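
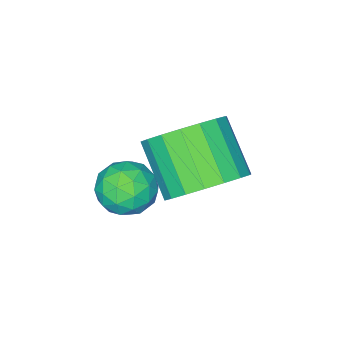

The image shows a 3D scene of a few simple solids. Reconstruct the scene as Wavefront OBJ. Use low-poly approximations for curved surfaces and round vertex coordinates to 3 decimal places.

v 2.831 1.037 1.973
v 3.435 1.528 2.736
v 3.033 0.294 3.849
v 2.429 -0.197 3.087
v 2.998 1.728 2.799
v 2.596 0.494 3.913
v 2.527 1.791 2.699
v 2.125 0.557 3.813
v 2.117 1.705 2.455
v 1.715 0.471 3.569
v 1.848 1.486 2.116
v 1.446 0.252 3.229
v 1.774 1.178 1.748
v 1.372 -0.056 2.862
v 1.909 0.843 1.425
v 1.507 -0.391 2.539
v 2.227 0.546 1.211
v 1.825 -0.688 2.324
v 2.664 0.346 1.147
v 2.262 -0.888 2.261
v 3.135 0.283 1.247
v 2.733 -0.951 2.361
v 3.545 0.369 1.491
v 3.143 -0.865 2.605
v 3.814 0.588 1.831
v 3.412 -0.646 2.944
v 3.888 0.896 2.198
v 3.486 -0.338 3.312
v 3.753 1.231 2.521
v 3.351 -0.003 3.635
v 3.308 -0.715 0.047
v 3.846 -0.479 0.648
v 3.014 -1.841 0.752
v 3.552 -1.605 1.353
v 2.837 -1.177 1.237
v 3.019 -0.481 0.801
v 3.841 -1.839 0.599
v 4.023 -1.143 0.163
v 4.176 -1.174 0.989
v 3.556 -0.765 1.384
v 3.304 -1.555 0.016
v 2.684 -1.146 0.411
v 3.603 -0.498 0.286
v 3.257 -1.822 1.114
v 2.837 -1.57 1.046
v 3.153 -1.432 1.4
v 3.117 -0.499 0.376
v 3.433 -0.361 0.729
v 2.84 -0.771 1.075
v 3.427 -1.959 0.671
v 3.743 -1.821 1.024
v 3.707 -0.888 0
v 4.023 -0.75 0.354
v 4.02 -1.549 0.325
v 4.113 -0.768 0.84
v 3.94 -1.43 1.254
v 4.11 -1.567 0.811
v 4.217 -1.158 0.554
v 3.749 -0.527 1.072
v 3.576 -1.189 1.486
v 3.155 -0.938 1.418
v 3.262 -0.528 1.162
v 3.942 -0.936 1.272
v 3.284 -1.131 -0.086
v 3.111 -1.793 0.328
v 3.598 -1.792 0.238
v 3.705 -1.382 -0.018
v 2.92 -0.89 0.146
v 2.747 -1.552 0.56
v 2.643 -1.162 0.846
v 2.75 -0.753 0.589
v 2.918 -1.384 0.128
f 2 1 5
f 2 5 3
f 3 5 6
f 3 6 4
f 5 1 7
f 5 7 6
f 6 7 8
f 6 8 4
f 7 1 9
f 7 9 8
f 8 9 10
f 8 10 4
f 9 1 11
f 9 11 10
f 10 11 12
f 10 12 4
f 11 1 13
f 11 13 12
f 12 13 14
f 12 14 4
f 13 1 15
f 13 15 14
f 14 15 16
f 14 16 4
f 15 1 17
f 15 17 16
f 16 17 18
f 16 18 4
f 17 1 19
f 17 19 18
f 18 19 20
f 18 20 4
f 19 1 21
f 19 21 20
f 20 21 22
f 20 22 4
f 21 1 23
f 21 23 22
f 22 23 24
f 22 24 4
f 23 1 25
f 23 25 24
f 24 25 26
f 24 26 4
f 25 1 27
f 25 27 26
f 26 27 28
f 26 28 4
f 27 1 29
f 27 29 28
f 28 29 30
f 28 30 4
f 29 1 2
f 29 2 30
f 30 2 3
f 30 3 4
f 31 68 47
f 68 42 71
f 47 71 36
f 68 71 47
f 31 47 43
f 47 36 48
f 43 48 32
f 47 48 43
f 31 43 52
f 43 32 53
f 52 53 38
f 43 53 52
f 31 52 64
f 52 38 67
f 64 67 41
f 52 67 64
f 31 64 68
f 64 41 72
f 68 72 42
f 64 72 68
f 32 48 59
f 48 36 62
f 59 62 40
f 48 62 59
f 36 71 49
f 71 42 70
f 49 70 35
f 71 70 49
f 42 72 69
f 72 41 65
f 69 65 33
f 72 65 69
f 41 67 66
f 67 38 54
f 66 54 37
f 67 54 66
f 38 53 58
f 53 32 55
f 58 55 39
f 53 55 58
f 34 60 46
f 60 40 61
f 46 61 35
f 60 61 46
f 34 46 44
f 46 35 45
f 44 45 33
f 46 45 44
f 34 44 51
f 44 33 50
f 51 50 37
f 44 50 51
f 34 51 56
f 51 37 57
f 56 57 39
f 51 57 56
f 34 56 60
f 56 39 63
f 60 63 40
f 56 63 60
f 35 61 49
f 61 40 62
f 49 62 36
f 61 62 49
f 33 45 69
f 45 35 70
f 69 70 42
f 45 70 69
f 37 50 66
f 50 33 65
f 66 65 41
f 50 65 66
f 39 57 58
f 57 37 54
f 58 54 38
f 57 54 58
f 40 63 59
f 63 39 55
f 59 55 32
f 63 55 59



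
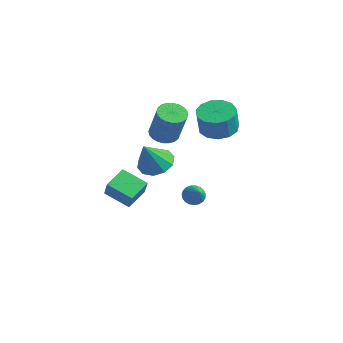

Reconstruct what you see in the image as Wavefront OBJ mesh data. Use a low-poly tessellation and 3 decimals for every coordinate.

v 1.664 -2.656 2.381
v 2.595 -2.885 2.18
v 1.776 -3.544 3.919
v 2.593 -2.361 2.484
v 2.236 -1.949 2.748
v 1.66 -1.807 2.871
v 1.086 -1.989 2.808
v 0.733 -2.426 2.581
v 0.735 -2.95 2.278
v 1.092 -3.362 2.014
v 1.668 -3.504 1.89
v 2.242 -3.322 1.954
v -0.823 3.927 1.205
v -0.082 3.195 0.918
v 0.103 2.821 2.348
v -0.637 3.553 2.635
v 0.219 3.714 1.014
v 0.404 3.341 2.445
v 0.19 4.301 1.172
v 0.375 3.928 2.602
v -0.161 4.77 1.339
v 0.024 4.396 2.77
v -0.722 4.97 1.464
v -0.536 4.597 2.895
v -1.314 4.84 1.507
v -1.129 4.466 2.937
v -1.751 4.419 1.454
v -1.566 4.046 2.884
v -1.893 3.842 1.321
v -1.708 3.469 2.752
v -1.695 3.292 1.152
v -1.51 2.919 2.582
v -1.22 2.944 0.999
v -1.035 2.57 2.43
v -0.619 2.907 0.912
v -0.434 2.534 2.343
v -3.012 2.038 0.543
v -2.241 2.103 0.215
v -1.378 1.927 2.209
v -2.148 1.862 2.537
v -2.312 2.417 0.274
v -1.449 2.241 2.268
v -2.49 2.674 0.373
v -1.627 2.498 2.367
v -2.747 2.834 0.499
v -1.884 2.658 2.493
v -3.044 2.873 0.631
v -2.181 2.697 2.625
v -3.337 2.784 0.75
v -2.474 2.608 2.744
v -3.58 2.582 0.837
v -2.717 2.406 2.831
v -3.736 2.298 0.88
v -2.873 2.121 2.874
v -3.782 1.973 0.871
v -2.919 1.797 2.865
v -3.711 1.659 0.812
v -2.848 1.483 2.806
v -3.533 1.402 0.713
v -2.67 1.226 2.707
v -3.276 1.242 0.587
v -2.413 1.066 2.581
v -2.979 1.203 0.455
v -2.116 1.027 2.449
v -2.686 1.292 0.336
v -1.823 1.116 2.33
v -2.443 1.494 0.249
v -1.58 1.318 2.243
v -2.287 1.779 0.206
v -1.424 1.602 2.2
v -1.417 -1.8 -2.778
v -2.786 -2.3 -2.168
v -1.673 -0.519 -2.303
v -3.043 -1.019 -1.693
v -0.837 -2.081 -1.707
v -2.207 -2.581 -1.097
v -1.094 -0.8 -1.232
v -2.463 -1.3 -0.622
v -1.867 3.134 -4.225
v -1.444 3.588 -4.45
v -0.893 2.666 -3.335
v -1.568 3.721 -4.244
v -1.743 3.753 -4.036
v -1.94 3.678 -3.86
v -2.124 3.509 -3.747
v -2.264 3.275 -3.717
v -2.335 3.016 -3.775
v -2.325 2.778 -3.911
v -2.236 2.601 -4.101
v -2.083 2.516 -4.312
v -1.893 2.538 -4.509
v -1.698 2.663 -4.656
v -1.533 2.87 -4.729
v -1.425 3.121 -4.715
v -1.394 3.376 -4.616
f 2 1 4
f 2 4 3
f 4 1 5
f 4 5 3
f 5 1 6
f 5 6 3
f 6 1 7
f 6 7 3
f 7 1 8
f 7 8 3
f 8 1 9
f 8 9 3
f 9 1 10
f 9 10 3
f 10 1 11
f 10 11 3
f 11 1 12
f 11 12 3
f 12 1 2
f 12 2 3
f 14 13 17
f 14 17 15
f 15 17 18
f 15 18 16
f 17 13 19
f 17 19 18
f 18 19 20
f 18 20 16
f 19 13 21
f 19 21 20
f 20 21 22
f 20 22 16
f 21 13 23
f 21 23 22
f 22 23 24
f 22 24 16
f 23 13 25
f 23 25 24
f 24 25 26
f 24 26 16
f 25 13 27
f 25 27 26
f 26 27 28
f 26 28 16
f 27 13 29
f 27 29 28
f 28 29 30
f 28 30 16
f 29 13 31
f 29 31 30
f 30 31 32
f 30 32 16
f 31 13 33
f 31 33 32
f 32 33 34
f 32 34 16
f 33 13 35
f 33 35 34
f 34 35 36
f 34 36 16
f 35 13 14
f 35 14 36
f 36 14 15
f 36 15 16
f 38 37 41
f 38 41 39
f 39 41 42
f 39 42 40
f 41 37 43
f 41 43 42
f 42 43 44
f 42 44 40
f 43 37 45
f 43 45 44
f 44 45 46
f 44 46 40
f 45 37 47
f 45 47 46
f 46 47 48
f 46 48 40
f 47 37 49
f 47 49 48
f 48 49 50
f 48 50 40
f 49 37 51
f 49 51 50
f 50 51 52
f 50 52 40
f 51 37 53
f 51 53 52
f 52 53 54
f 52 54 40
f 53 37 55
f 53 55 54
f 54 55 56
f 54 56 40
f 55 37 57
f 55 57 56
f 56 57 58
f 56 58 40
f 57 37 59
f 57 59 58
f 58 59 60
f 58 60 40
f 59 37 61
f 59 61 60
f 60 61 62
f 60 62 40
f 61 37 63
f 61 63 62
f 62 63 64
f 62 64 40
f 63 37 65
f 63 65 64
f 64 65 66
f 64 66 40
f 65 37 67
f 65 67 66
f 66 67 68
f 66 68 40
f 67 37 69
f 67 69 68
f 68 69 70
f 68 70 40
f 69 37 38
f 69 38 70
f 70 38 39
f 70 39 40
f 72 74 71
f 75 72 71
f 71 74 73
f 73 75 71
f 72 78 74
f 76 72 75
f 76 78 72
f 74 78 73
f 77 75 73
f 73 78 77
f 77 76 75
f 78 76 77
f 80 79 82
f 80 82 81
f 82 79 83
f 82 83 81
f 83 79 84
f 83 84 81
f 84 79 85
f 84 85 81
f 85 79 86
f 85 86 81
f 86 79 87
f 86 87 81
f 87 79 88
f 87 88 81
f 88 79 89
f 88 89 81
f 89 79 90
f 89 90 81
f 90 79 91
f 90 91 81
f 91 79 92
f 91 92 81
f 92 79 93
f 92 93 81
f 93 79 94
f 93 94 81
f 94 79 95
f 94 95 81
f 95 79 80
f 95 80 81



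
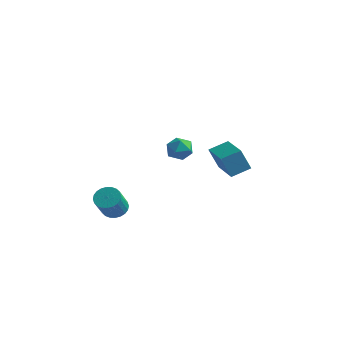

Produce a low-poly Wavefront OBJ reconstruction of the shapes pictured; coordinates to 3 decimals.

v 3.888 1.427 -0.851
v 3.462 1.124 0.394
v 2.404 2.593 -1.074
v 1.978 2.29 0.17
v 4.502 2.29 -0.43
v 4.076 1.987 0.814
v 3.018 3.456 -0.654
v 2.592 3.153 0.591
v 3.288 -1.274 2.568
v 3.65 -1.874 2.31
v 2.27 -1.666 2.05
v 2.632 -2.266 1.792
v 2.505 -2.193 2.524
v 3.134 -1.951 2.844
v 2.786 -1.589 1.516
v 3.415 -1.347 1.836
v 3.34 -2.068 1.66
v 3.167 -2.442 2.283
v 2.753 -1.098 2.077
v 2.58 -1.472 2.7
v 0.176 -3.265 -2.031
v 0.523 -3.709 -2.446
v 0.751 -4.638 -1.265
v 0.404 -4.195 -0.849
v 0.726 -3.548 -2.359
v 0.953 -4.478 -1.178
v 0.845 -3.344 -2.221
v 1.072 -4.274 -1.04
v 0.862 -3.129 -2.055
v 1.09 -4.058 -0.874
v 0.775 -2.934 -1.885
v 1.002 -3.863 -0.704
v 0.597 -2.789 -1.737
v 0.824 -3.718 -0.556
v 0.355 -2.717 -1.633
v 0.582 -3.647 -0.452
v 0.085 -2.729 -1.591
v 0.312 -3.658 -0.41
v -0.171 -2.822 -1.615
v 0.057 -3.751 -0.434
v -0.373 -2.982 -1.702
v -0.146 -3.912 -0.521
v -0.492 -3.186 -1.84
v -0.265 -4.116 -0.659
v -0.51 -3.402 -2.006
v -0.282 -4.331 -0.825
v -0.422 -3.597 -2.176
v -0.195 -4.526 -0.995
v -0.244 -3.742 -2.324
v -0.017 -4.671 -1.143
v -0.002 -3.813 -2.428
v 0.225 -4.743 -1.247
v 0.268 -3.802 -2.47
v 0.495 -4.731 -1.289
f 2 4 1
f 5 2 1
f 1 4 3
f 3 5 1
f 2 8 4
f 6 2 5
f 6 8 2
f 4 8 3
f 7 5 3
f 3 8 7
f 7 6 5
f 8 6 7
f 9 20 14
f 9 14 10
f 9 10 16
f 9 16 19
f 9 19 20
f 10 14 18
f 14 20 13
f 20 19 11
f 19 16 15
f 16 10 17
f 12 18 13
f 12 13 11
f 12 11 15
f 12 15 17
f 12 17 18
f 13 18 14
f 11 13 20
f 15 11 19
f 17 15 16
f 18 17 10
f 22 21 25
f 22 25 23
f 23 25 26
f 23 26 24
f 25 21 27
f 25 27 26
f 26 27 28
f 26 28 24
f 27 21 29
f 27 29 28
f 28 29 30
f 28 30 24
f 29 21 31
f 29 31 30
f 30 31 32
f 30 32 24
f 31 21 33
f 31 33 32
f 32 33 34
f 32 34 24
f 33 21 35
f 33 35 34
f 34 35 36
f 34 36 24
f 35 21 37
f 35 37 36
f 36 37 38
f 36 38 24
f 37 21 39
f 37 39 38
f 38 39 40
f 38 40 24
f 39 21 41
f 39 41 40
f 40 41 42
f 40 42 24
f 41 21 43
f 41 43 42
f 42 43 44
f 42 44 24
f 43 21 45
f 43 45 44
f 44 45 46
f 44 46 24
f 45 21 47
f 45 47 46
f 46 47 48
f 46 48 24
f 47 21 49
f 47 49 48
f 48 49 50
f 48 50 24
f 49 21 51
f 49 51 50
f 50 51 52
f 50 52 24
f 51 21 53
f 51 53 52
f 52 53 54
f 52 54 24
f 53 21 22
f 53 22 54
f 54 22 23
f 54 23 24



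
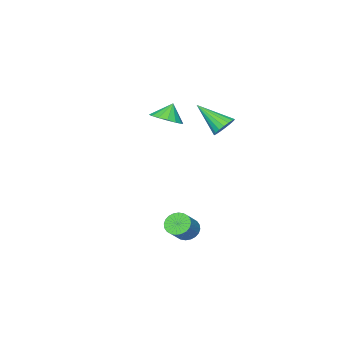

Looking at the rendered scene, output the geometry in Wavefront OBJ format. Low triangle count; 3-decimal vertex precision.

v 1.212 2.695 -4.268
v 1.696 2.742 -4.799
v 2.632 3.012 -3.923
v 2.148 2.965 -3.392
v 1.605 3.008 -4.784
v 2.541 3.277 -3.908
v 1.454 3.226 -4.69
v 2.39 3.495 -3.814
v 1.267 3.363 -4.532
v 2.203 3.632 -3.656
v 1.071 3.398 -4.334
v 2.007 3.668 -3.458
v 0.897 3.327 -4.126
v 1.833 3.596 -3.25
v 0.77 3.159 -3.939
v 1.707 3.429 -3.063
v 0.711 2.921 -3.802
v 1.647 3.19 -2.926
v 0.728 2.648 -3.737
v 1.664 2.918 -2.861
v 0.819 2.383 -3.752
v 1.755 2.652 -2.876
v 0.97 2.165 -3.846
v 1.906 2.434 -2.97
v 1.157 2.028 -4.004
v 2.093 2.297 -3.128
v 1.353 1.992 -4.202
v 2.289 2.262 -3.326
v 1.527 2.064 -4.41
v 2.463 2.333 -3.534
v 1.653 2.231 -4.597
v 2.59 2.501 -3.721
v 1.713 2.47 -4.734
v 2.649 2.739 -3.858
v -0.31 -0.303 2.011
v 0.474 -0.535 2.434
v -0.83 -0.317 2.969
v 0.468 -0.059 2.438
v 0.254 0.352 2.327
v -0.111 0.587 2.133
v -0.53 0.584 1.905
v -0.889 0.343 1.706
v -1.093 -0.071 1.589
v -1.088 -0.547 1.585
v -0.873 -0.958 1.695
v -0.508 -1.193 1.89
v -0.09 -1.19 2.117
v 0.27 -0.949 2.316
v -0.855 3.258 2.455
v -0.142 3.358 2.336
v -0.445 1.742 3.645
v -0.199 3.545 2.595
v -0.386 3.676 2.826
v -0.666 3.724 2.984
v -0.983 3.68 3.037
v -1.276 3.552 2.975
v -1.484 3.366 2.81
v -1.569 3.158 2.574
v -1.512 2.97 2.315
v -1.325 2.839 2.084
v -1.045 2.791 1.926
v -0.727 2.836 1.873
v -0.435 2.964 1.936
v -0.226 3.15 2.101
f 2 1 5
f 2 5 3
f 3 5 6
f 3 6 4
f 5 1 7
f 5 7 6
f 6 7 8
f 6 8 4
f 7 1 9
f 7 9 8
f 8 9 10
f 8 10 4
f 9 1 11
f 9 11 10
f 10 11 12
f 10 12 4
f 11 1 13
f 11 13 12
f 12 13 14
f 12 14 4
f 13 1 15
f 13 15 14
f 14 15 16
f 14 16 4
f 15 1 17
f 15 17 16
f 16 17 18
f 16 18 4
f 17 1 19
f 17 19 18
f 18 19 20
f 18 20 4
f 19 1 21
f 19 21 20
f 20 21 22
f 20 22 4
f 21 1 23
f 21 23 22
f 22 23 24
f 22 24 4
f 23 1 25
f 23 25 24
f 24 25 26
f 24 26 4
f 25 1 27
f 25 27 26
f 26 27 28
f 26 28 4
f 27 1 29
f 27 29 28
f 28 29 30
f 28 30 4
f 29 1 31
f 29 31 30
f 30 31 32
f 30 32 4
f 31 1 33
f 31 33 32
f 32 33 34
f 32 34 4
f 33 1 2
f 33 2 34
f 34 2 3
f 34 3 4
f 36 35 38
f 36 38 37
f 38 35 39
f 38 39 37
f 39 35 40
f 39 40 37
f 40 35 41
f 40 41 37
f 41 35 42
f 41 42 37
f 42 35 43
f 42 43 37
f 43 35 44
f 43 44 37
f 44 35 45
f 44 45 37
f 45 35 46
f 45 46 37
f 46 35 47
f 46 47 37
f 47 35 48
f 47 48 37
f 48 35 36
f 48 36 37
f 50 49 52
f 50 52 51
f 52 49 53
f 52 53 51
f 53 49 54
f 53 54 51
f 54 49 55
f 54 55 51
f 55 49 56
f 55 56 51
f 56 49 57
f 56 57 51
f 57 49 58
f 57 58 51
f 58 49 59
f 58 59 51
f 59 49 60
f 59 60 51
f 60 49 61
f 60 61 51
f 61 49 62
f 61 62 51
f 62 49 63
f 62 63 51
f 63 49 64
f 63 64 51
f 64 49 50
f 64 50 51



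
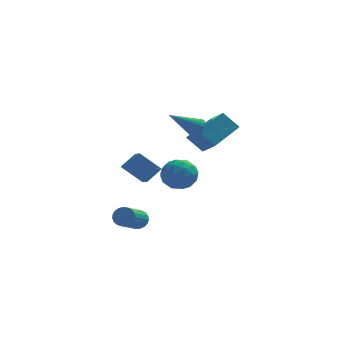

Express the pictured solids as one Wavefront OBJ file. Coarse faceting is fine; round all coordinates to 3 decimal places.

v -1.063 1.966 -4.487
v -0.593 2.048 -3.988
v -1.367 0.456 -2.995
v -1.837 0.374 -3.493
v -0.809 2.212 -3.894
v -1.583 0.62 -2.901
v -1.068 2.333 -3.902
v -1.843 0.741 -2.909
v -1.327 2.391 -4.012
v -2.102 0.799 -3.019
v -1.54 2.375 -4.203
v -2.315 0.783 -3.21
v -1.671 2.289 -4.444
v -2.446 0.697 -3.45
v -1.696 2.146 -4.691
v -2.471 0.555 -3.698
v -1.612 1.973 -4.904
v -2.387 0.381 -3.911
v -1.433 1.798 -5.044
v -2.208 0.206 -4.051
v -1.19 1.653 -5.088
v -1.964 0.061 -4.095
v -0.924 1.561 -5.028
v -1.699 -0.031 -4.035
v -0.683 1.54 -4.874
v -1.458 -0.052 -3.881
v -0.508 1.592 -4.653
v -1.282 -0 -3.66
v -0.428 1.709 -4.404
v -1.202 0.117 -3.411
v -0.458 1.87 -4.169
v -1.233 0.278 -3.175
v 2.268 1.14 3.095
v 2.692 0.68 3.335
v 0.692 0.36 4.385
v 2.731 0.877 3.502
v 2.699 1.115 3.607
v 2.602 1.356 3.635
v 2.454 1.564 3.58
v 2.277 1.708 3.451
v 2.099 1.765 3.268
v 1.947 1.727 3.059
v 1.844 1.6 2.856
v 1.805 1.403 2.689
v 1.836 1.166 2.584
v 1.933 0.924 2.556
v 2.081 0.716 2.611
v 2.258 0.572 2.74
v 2.436 0.515 2.923
v 2.588 0.553 3.132
v -0.508 -0.564 -0.347
v -1.729 -0.268 0.738
v -0.757 0.917 -1.031
v -1.978 1.213 0.054
v 0.298 -0.073 0.426
v -0.923 0.223 1.511
v 0.049 1.408 -0.258
v -1.172 1.704 0.827
v 0.264 3.623 -1.784
v 0.748 3.998 -0.778
v 1.932 2.862 -2.302
v 2.416 3.237 -1.296
v 1.613 2.376 -1.278
v 0.582 2.846 -0.958
v 2.098 4.014 -2.122
v 1.067 4.484 -1.802
v 1.882 4.239 -0.987
v 1.582 3.227 -0.465
v 1.098 3.633 -2.615
v 0.798 2.621 -2.093
v 0.36 3.878 -1.235
v 2.32 2.982 -1.845
v 1.848 2.476 -1.834
v 2.133 2.697 -1.243
v 0.262 3.201 -1.341
v 0.547 3.421 -0.75
v 1.055 2.467 -1.044
v 2.133 3.439 -2.33
v 2.418 3.659 -1.739
v 0.547 4.163 -1.837
v 0.832 4.384 -1.246
v 1.625 4.393 -2.036
v 1.311 4.24 -0.767
v 2.291 3.792 -1.072
v 2.104 4.249 -1.557
v 1.498 4.525 -1.369
v 1.134 3.645 -0.46
v 2.114 3.197 -0.765
v 1.642 2.691 -0.754
v 1.036 2.968 -0.566
v 1.8 3.787 -0.583
v 0.566 3.663 -2.315
v 1.546 3.215 -2.62
v 1.644 3.892 -2.514
v 1.038 4.169 -2.326
v 0.389 3.068 -2.008
v 1.369 2.62 -2.313
v 1.182 2.335 -1.711
v 0.576 2.611 -1.523
v 0.88 3.073 -2.497
v 1.732 3.413 1.408
v 2.375 1.884 2.49
v 3.155 4.682 2.357
v 3.798 3.153 3.438
v 2.662 3.107 0.422
v 3.305 1.578 1.503
v 4.085 4.376 1.37
v 4.728 2.847 2.452
f 2 1 5
f 2 5 3
f 3 5 6
f 3 6 4
f 5 1 7
f 5 7 6
f 6 7 8
f 6 8 4
f 7 1 9
f 7 9 8
f 8 9 10
f 8 10 4
f 9 1 11
f 9 11 10
f 10 11 12
f 10 12 4
f 11 1 13
f 11 13 12
f 12 13 14
f 12 14 4
f 13 1 15
f 13 15 14
f 14 15 16
f 14 16 4
f 15 1 17
f 15 17 16
f 16 17 18
f 16 18 4
f 17 1 19
f 17 19 18
f 18 19 20
f 18 20 4
f 19 1 21
f 19 21 20
f 20 21 22
f 20 22 4
f 21 1 23
f 21 23 22
f 22 23 24
f 22 24 4
f 23 1 25
f 23 25 24
f 24 25 26
f 24 26 4
f 25 1 27
f 25 27 26
f 26 27 28
f 26 28 4
f 27 1 29
f 27 29 28
f 28 29 30
f 28 30 4
f 29 1 31
f 29 31 30
f 30 31 32
f 30 32 4
f 31 1 2
f 31 2 32
f 32 2 3
f 32 3 4
f 34 33 36
f 34 36 35
f 36 33 37
f 36 37 35
f 37 33 38
f 37 38 35
f 38 33 39
f 38 39 35
f 39 33 40
f 39 40 35
f 40 33 41
f 40 41 35
f 41 33 42
f 41 42 35
f 42 33 43
f 42 43 35
f 43 33 44
f 43 44 35
f 44 33 45
f 44 45 35
f 45 33 46
f 45 46 35
f 46 33 47
f 46 47 35
f 47 33 48
f 47 48 35
f 48 33 49
f 48 49 35
f 49 33 50
f 49 50 35
f 50 33 34
f 50 34 35
f 52 54 51
f 55 52 51
f 51 54 53
f 53 55 51
f 52 58 54
f 56 52 55
f 56 58 52
f 54 58 53
f 57 55 53
f 53 58 57
f 57 56 55
f 58 56 57
f 59 96 75
f 96 70 99
f 75 99 64
f 96 99 75
f 59 75 71
f 75 64 76
f 71 76 60
f 75 76 71
f 59 71 80
f 71 60 81
f 80 81 66
f 71 81 80
f 59 80 92
f 80 66 95
f 92 95 69
f 80 95 92
f 59 92 96
f 92 69 100
f 96 100 70
f 92 100 96
f 60 76 87
f 76 64 90
f 87 90 68
f 76 90 87
f 64 99 77
f 99 70 98
f 77 98 63
f 99 98 77
f 70 100 97
f 100 69 93
f 97 93 61
f 100 93 97
f 69 95 94
f 95 66 82
f 94 82 65
f 95 82 94
f 66 81 86
f 81 60 83
f 86 83 67
f 81 83 86
f 62 88 74
f 88 68 89
f 74 89 63
f 88 89 74
f 62 74 72
f 74 63 73
f 72 73 61
f 74 73 72
f 62 72 79
f 72 61 78
f 79 78 65
f 72 78 79
f 62 79 84
f 79 65 85
f 84 85 67
f 79 85 84
f 62 84 88
f 84 67 91
f 88 91 68
f 84 91 88
f 63 89 77
f 89 68 90
f 77 90 64
f 89 90 77
f 61 73 97
f 73 63 98
f 97 98 70
f 73 98 97
f 65 78 94
f 78 61 93
f 94 93 69
f 78 93 94
f 67 85 86
f 85 65 82
f 86 82 66
f 85 82 86
f 68 91 87
f 91 67 83
f 87 83 60
f 91 83 87
f 102 104 101
f 105 102 101
f 101 104 103
f 103 105 101
f 102 108 104
f 106 102 105
f 106 108 102
f 104 108 103
f 107 105 103
f 103 108 107
f 107 106 105
f 108 106 107



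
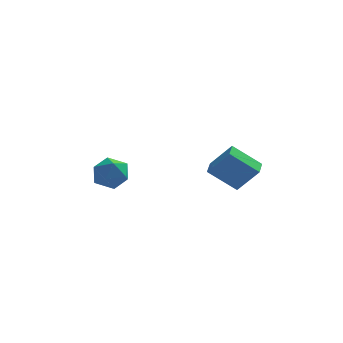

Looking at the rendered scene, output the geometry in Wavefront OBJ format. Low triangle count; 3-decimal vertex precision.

v -2.978 4.646 -2.9
v -2.32 3.807 -3.423
v -4.16 3.293 -2.217
v -3.502 2.454 -2.74
v -3.066 3.061 -1.816
v -2.335 3.897 -2.239
v -4.145 3.203 -3.401
v -3.414 4.039 -3.824
v -3.041 2.915 -3.733
v -2.374 2.827 -2.753
v -4.106 4.273 -2.887
v -3.439 4.185 -1.907
v 3.548 -1.244 -1.715
v 1.971 -1.082 -0.448
v 3.725 -0.162 -1.634
v 2.148 0.001 -0.367
v 4.692 -1.541 -0.253
v 3.115 -1.378 1.014
v 4.869 -0.458 -0.172
v 3.292 -0.296 1.095
f 1 12 6
f 1 6 2
f 1 2 8
f 1 8 11
f 1 11 12
f 2 6 10
f 6 12 5
f 12 11 3
f 11 8 7
f 8 2 9
f 4 10 5
f 4 5 3
f 4 3 7
f 4 7 9
f 4 9 10
f 5 10 6
f 3 5 12
f 7 3 11
f 9 7 8
f 10 9 2
f 14 16 13
f 17 14 13
f 13 16 15
f 15 17 13
f 14 20 16
f 18 14 17
f 18 20 14
f 16 20 15
f 19 17 15
f 15 20 19
f 19 18 17
f 20 18 19



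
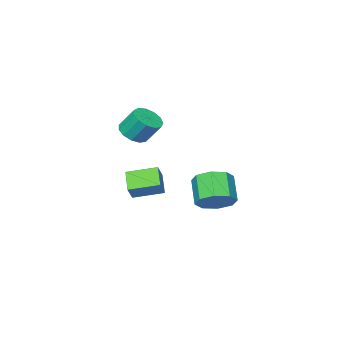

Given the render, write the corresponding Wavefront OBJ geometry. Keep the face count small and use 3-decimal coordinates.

v 1.786 -1.469 1.036
v 2.603 -1.208 1.096
v 2.271 -0.429 2.224
v 1.454 -0.691 2.164
v 2.378 -0.888 0.81
v 2.046 -0.11 1.937
v 1.966 -0.754 0.595
v 1.633 0.025 1.722
v 1.496 -0.846 0.52
v 1.163 -0.067 1.647
v 1.118 -1.136 0.609
v 0.786 -0.358 1.737
v 0.953 -1.533 0.834
v 0.62 -0.754 1.961
v 1.052 -1.909 1.123
v 0.719 -1.13 2.25
v 1.384 -2.145 1.385
v 1.052 -1.366 2.512
v 1.844 -2.167 1.536
v 1.512 -1.388 2.663
v 2.286 -1.968 1.528
v 1.953 -1.189 2.655
v 2.569 -1.61 1.364
v 2.236 -0.831 2.492
v 2.927 2.337 -1.622
v 2.373 1.485 -0.844
v 3.472 2.672 -0.866
v 2.918 1.82 -0.088
v 4.062 1.28 -1.972
v 3.508 0.428 -1.194
v 4.607 1.615 -1.216
v 4.053 0.763 -0.438
v -2 0.436 -4.154
v -1.177 -0.263 -4.302
v -1.836 -1.295 -3.094
v -2.66 -0.596 -2.946
v -1.008 0.31 -3.72
v -1.668 -0.721 -2.512
v -1.421 0.957 -3.392
v -2.08 -0.074 -2.184
v -2.173 1.299 -3.511
v -2.832 0.267 -2.303
v -2.824 1.135 -4.006
v -3.483 0.103 -2.798
v -2.992 0.561 -4.588
v -3.652 -0.47 -3.38
v -2.58 -0.086 -4.916
v -3.239 -1.117 -3.708
v -1.828 -0.427 -4.797
v -2.487 -1.459 -3.589
f 2 1 5
f 2 5 3
f 3 5 6
f 3 6 4
f 5 1 7
f 5 7 6
f 6 7 8
f 6 8 4
f 7 1 9
f 7 9 8
f 8 9 10
f 8 10 4
f 9 1 11
f 9 11 10
f 10 11 12
f 10 12 4
f 11 1 13
f 11 13 12
f 12 13 14
f 12 14 4
f 13 1 15
f 13 15 14
f 14 15 16
f 14 16 4
f 15 1 17
f 15 17 16
f 16 17 18
f 16 18 4
f 17 1 19
f 17 19 18
f 18 19 20
f 18 20 4
f 19 1 21
f 19 21 20
f 20 21 22
f 20 22 4
f 21 1 23
f 21 23 22
f 22 23 24
f 22 24 4
f 23 1 2
f 23 2 24
f 24 2 3
f 24 3 4
f 26 28 25
f 29 26 25
f 25 28 27
f 27 29 25
f 26 32 28
f 30 26 29
f 30 32 26
f 28 32 27
f 31 29 27
f 27 32 31
f 31 30 29
f 32 30 31
f 34 33 37
f 34 37 35
f 35 37 38
f 35 38 36
f 37 33 39
f 37 39 38
f 38 39 40
f 38 40 36
f 39 33 41
f 39 41 40
f 40 41 42
f 40 42 36
f 41 33 43
f 41 43 42
f 42 43 44
f 42 44 36
f 43 33 45
f 43 45 44
f 44 45 46
f 44 46 36
f 45 33 47
f 45 47 46
f 46 47 48
f 46 48 36
f 47 33 49
f 47 49 48
f 48 49 50
f 48 50 36
f 49 33 34
f 49 34 50
f 50 34 35
f 50 35 36



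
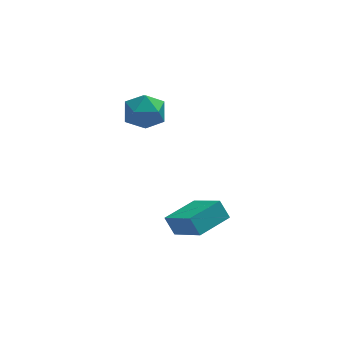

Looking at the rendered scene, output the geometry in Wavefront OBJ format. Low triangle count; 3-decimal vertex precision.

v -0.957 -1.381 -0.104
v -0.033 -2.86 1.154
v 0.472 -0.379 0.025
v 1.395 -1.857 1.283
v -0.575 -1.823 -0.903
v 0.348 -3.301 0.355
v 0.853 -0.82 -0.774
v 1.777 -2.299 0.484
v -1.257 4.089 3.834
v -0.779 3.776 2.902
v -1.861 2.444 4.078
v -1.383 2.131 3.146
v -0.771 2.398 4.012
v -0.398 3.414 3.862
v -2.242 2.806 3.118
v -1.869 3.822 2.968
v -1.387 2.982 2.46
v -0.478 2.73 3.012
v -2.162 3.49 3.968
v -1.253 3.238 4.52
f 2 4 1
f 5 2 1
f 1 4 3
f 3 5 1
f 2 8 4
f 6 2 5
f 6 8 2
f 4 8 3
f 7 5 3
f 3 8 7
f 7 6 5
f 8 6 7
f 9 20 14
f 9 14 10
f 9 10 16
f 9 16 19
f 9 19 20
f 10 14 18
f 14 20 13
f 20 19 11
f 19 16 15
f 16 10 17
f 12 18 13
f 12 13 11
f 12 11 15
f 12 15 17
f 12 17 18
f 13 18 14
f 11 13 20
f 15 11 19
f 17 15 16
f 18 17 10



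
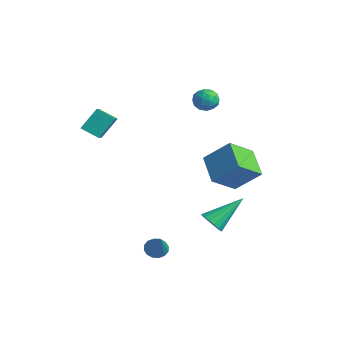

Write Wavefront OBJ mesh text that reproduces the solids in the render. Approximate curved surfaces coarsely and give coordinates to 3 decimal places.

v 1.936 -2.585 -2.621
v 2.398 -2.436 -2.919
v 2.884 -2.995 -1.359
v 2.316 -2.19 -2.778
v 2.132 -2.051 -2.594
v 1.895 -2.054 -2.418
v 1.67 -2.2 -2.296
v 1.516 -2.449 -2.261
v 1.474 -2.735 -2.322
v 1.557 -2.98 -2.464
v 1.741 -3.12 -2.647
v 1.977 -3.117 -2.824
v 2.203 -2.971 -2.946
v 2.357 -2.721 -2.981
v -3.421 -3.038 2.889
v -3.411 -2.181 3.866
v -2.718 -2.496 2.406
v -2.708 -1.639 3.384
v -2.272 -3.881 3.616
v -2.262 -3.024 4.594
v -1.569 -3.339 3.134
v -1.559 -2.482 4.111
v 1.622 0.637 -2.232
v 2.196 0.388 -1.965
v 1.798 2.303 -1.048
v 2.298 0.56 -2.222
v 2.245 0.75 -2.482
v 2.049 0.914 -2.683
v 1.756 1.014 -2.782
v 1.432 1.029 -2.754
v 1.151 0.954 -2.606
v 0.979 0.806 -2.373
v 0.954 0.62 -2.107
v 1.082 0.438 -1.87
v 1.334 0.301 -1.716
v 1.652 0.242 -1.679
v 1.963 0.273 -1.769
v -0.475 2.965 -0.163
v -0.439 1.6 0.815
v 0.44 3.816 0.989
v 0.477 2.451 1.968
v 0.923 2.469 -0.908
v 0.96 1.104 0.071
v 1.839 3.32 0.245
v 1.875 1.955 1.223
v -2.391 3.627 3.352
v -1.768 3.441 3.595
v -2.732 2.559 3.405
v -2.109 2.373 3.648
v -2.535 2.754 4.042
v -2.325 3.414 4.009
v -2.175 2.586 2.991
v -1.965 3.246 2.958
v -1.635 2.797 3.372
v -1.858 2.901 4.021
v -2.642 3.099 2.979
v -2.865 3.203 3.628
v -2.05 3.628 3.468
v -2.45 2.372 3.532
v -2.701 2.596 3.763
v -2.335 2.486 3.906
v -2.377 3.612 3.712
v -2.011 3.503 3.855
v -2.462 3.098 4.117
v -2.489 2.497 3.145
v -2.123 2.388 3.288
v -2.165 3.514 3.094
v -1.799 3.404 3.237
v -2.038 2.902 2.883
v -1.605 3.14 3.481
v -1.806 2.512 3.512
v -1.845 2.638 3.126
v -1.721 3.026 3.106
v -1.736 3.201 3.862
v -1.937 2.573 3.894
v -2.187 2.797 4.125
v -2.063 3.185 4.105
v -1.658 2.823 3.731
v -2.563 3.427 3.106
v -2.764 2.799 3.138
v -2.437 2.815 2.895
v -2.313 3.203 2.875
v -2.694 3.488 3.488
v -2.895 2.86 3.519
v -2.779 2.974 3.894
v -2.655 3.362 3.874
v -2.842 3.177 3.269
f 2 1 4
f 2 4 3
f 4 1 5
f 4 5 3
f 5 1 6
f 5 6 3
f 6 1 7
f 6 7 3
f 7 1 8
f 7 8 3
f 8 1 9
f 8 9 3
f 9 1 10
f 9 10 3
f 10 1 11
f 10 11 3
f 11 1 12
f 11 12 3
f 12 1 13
f 12 13 3
f 13 1 14
f 13 14 3
f 14 1 2
f 14 2 3
f 16 18 15
f 19 16 15
f 15 18 17
f 17 19 15
f 16 22 18
f 20 16 19
f 20 22 16
f 18 22 17
f 21 19 17
f 17 22 21
f 21 20 19
f 22 20 21
f 24 23 26
f 24 26 25
f 26 23 27
f 26 27 25
f 27 23 28
f 27 28 25
f 28 23 29
f 28 29 25
f 29 23 30
f 29 30 25
f 30 23 31
f 30 31 25
f 31 23 32
f 31 32 25
f 32 23 33
f 32 33 25
f 33 23 34
f 33 34 25
f 34 23 35
f 34 35 25
f 35 23 36
f 35 36 25
f 36 23 37
f 36 37 25
f 37 23 24
f 37 24 25
f 39 41 38
f 42 39 38
f 38 41 40
f 40 42 38
f 39 45 41
f 43 39 42
f 43 45 39
f 41 45 40
f 44 42 40
f 40 45 44
f 44 43 42
f 45 43 44
f 46 83 62
f 83 57 86
f 62 86 51
f 83 86 62
f 46 62 58
f 62 51 63
f 58 63 47
f 62 63 58
f 46 58 67
f 58 47 68
f 67 68 53
f 58 68 67
f 46 67 79
f 67 53 82
f 79 82 56
f 67 82 79
f 46 79 83
f 79 56 87
f 83 87 57
f 79 87 83
f 47 63 74
f 63 51 77
f 74 77 55
f 63 77 74
f 51 86 64
f 86 57 85
f 64 85 50
f 86 85 64
f 57 87 84
f 87 56 80
f 84 80 48
f 87 80 84
f 56 82 81
f 82 53 69
f 81 69 52
f 82 69 81
f 53 68 73
f 68 47 70
f 73 70 54
f 68 70 73
f 49 75 61
f 75 55 76
f 61 76 50
f 75 76 61
f 49 61 59
f 61 50 60
f 59 60 48
f 61 60 59
f 49 59 66
f 59 48 65
f 66 65 52
f 59 65 66
f 49 66 71
f 66 52 72
f 71 72 54
f 66 72 71
f 49 71 75
f 71 54 78
f 75 78 55
f 71 78 75
f 50 76 64
f 76 55 77
f 64 77 51
f 76 77 64
f 48 60 84
f 60 50 85
f 84 85 57
f 60 85 84
f 52 65 81
f 65 48 80
f 81 80 56
f 65 80 81
f 54 72 73
f 72 52 69
f 73 69 53
f 72 69 73
f 55 78 74
f 78 54 70
f 74 70 47
f 78 70 74



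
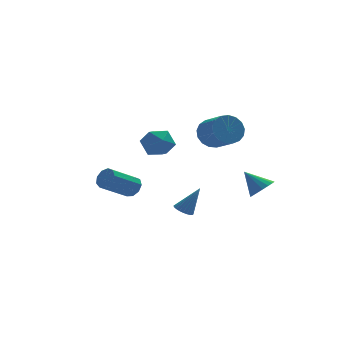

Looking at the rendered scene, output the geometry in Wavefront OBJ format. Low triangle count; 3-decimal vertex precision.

v 0.542 2.243 0.614
v 0.946 1.713 1.455
v -0.866 2.647 1.545
v -0.462 2.117 2.386
v -0.007 3.032 2.059
v 0.863 2.782 1.484
v -0.783 1.578 1.516
v 0.087 1.328 0.941
v 0.127 1.302 2.013
v 0.607 2.201 2.348
v -0.527 2.159 0.652
v -0.047 3.058 0.987
v 3.482 3.354 1.46
v 4.06 3.911 2.122
v 4.555 2.422 2.942
v 3.978 1.866 2.28
v 3.615 3.885 2.345
v 4.111 2.397 3.164
v 3.14 3.738 2.364
v 3.636 2.249 3.184
v 2.743 3.503 2.177
v 3.239 2.014 2.996
v 2.516 3.234 1.825
v 3.011 1.745 2.645
v 2.51 2.992 1.39
v 3.005 1.503 2.21
v 2.727 2.833 0.971
v 3.222 1.345 1.79
v 3.116 2.794 0.664
v 3.612 1.306 1.483
v 3.59 2.883 0.539
v 4.086 1.395 1.359
v 4.039 3.08 0.626
v 4.534 1.592 1.445
v 4.36 3.34 0.903
v 4.856 1.851 1.723
v 4.481 3.603 1.308
v 4.976 2.114 2.128
v 4.372 3.809 1.748
v 4.868 2.32 2.568
v 4.277 -3.72 -0.072
v 4.7 -4.109 0.513
v 3.483 -2.98 0.992
v 4.91 -3.784 0.445
v 4.976 -3.445 0.258
v 4.881 -3.169 -0.004
v 4.648 -3.019 -0.282
v 4.33 -3.03 -0.512
v 4 -3.198 -0.641
v 3.734 -3.486 -0.64
v 3.591 -3.828 -0.509
v 3.606 -4.144 -0.278
v 3.775 -4.364 0.001
v 4.059 -4.436 0.262
v 4.392 -4.344 0.447
v -2.024 -0.579 -0.548
v -1.614 -0.653 0.014
v -3.206 -1.275 1.091
v -3.616 -1.201 0.528
v -1.796 -0.211 0.001
v -3.388 -0.832 1.078
v -2.084 0.06 -0.269
v -3.677 -0.562 0.808
v -2.344 0.031 -0.67
v -3.937 -0.59 0.407
v -2.455 -0.283 -1.014
v -4.047 -0.905 0.063
v -2.363 -0.736 -1.14
v -3.955 -1.357 -0.064
v -2.113 -1.115 -0.99
v -3.705 -1.737 0.087
v -1.821 -1.244 -0.632
v -3.413 -1.865 0.445
v -1.624 -1.062 -0.236
v -3.216 -1.683 0.841
v 0.328 -2.417 -1.742
v 0.718 -2.805 -1.982
v 1.212 -2.483 -0.198
v 0.82 -2.601 -2.032
v 0.848 -2.368 -2.037
v 0.796 -2.143 -1.998
v 0.673 -1.96 -1.92
v 0.498 -1.846 -1.815
v 0.297 -1.82 -1.698
v 0.1 -1.884 -1.589
v -0.062 -2.029 -1.502
v -0.164 -2.234 -1.452
v -0.192 -2.466 -1.446
v -0.14 -2.691 -1.485
v -0.017 -2.874 -1.564
v 0.158 -2.988 -1.669
v 0.36 -3.015 -1.785
v 0.556 -2.951 -1.895
f 1 12 6
f 1 6 2
f 1 2 8
f 1 8 11
f 1 11 12
f 2 6 10
f 6 12 5
f 12 11 3
f 11 8 7
f 8 2 9
f 4 10 5
f 4 5 3
f 4 3 7
f 4 7 9
f 4 9 10
f 5 10 6
f 3 5 12
f 7 3 11
f 9 7 8
f 10 9 2
f 14 13 17
f 14 17 15
f 15 17 18
f 15 18 16
f 17 13 19
f 17 19 18
f 18 19 20
f 18 20 16
f 19 13 21
f 19 21 20
f 20 21 22
f 20 22 16
f 21 13 23
f 21 23 22
f 22 23 24
f 22 24 16
f 23 13 25
f 23 25 24
f 24 25 26
f 24 26 16
f 25 13 27
f 25 27 26
f 26 27 28
f 26 28 16
f 27 13 29
f 27 29 28
f 28 29 30
f 28 30 16
f 29 13 31
f 29 31 30
f 30 31 32
f 30 32 16
f 31 13 33
f 31 33 32
f 32 33 34
f 32 34 16
f 33 13 35
f 33 35 34
f 34 35 36
f 34 36 16
f 35 13 37
f 35 37 36
f 36 37 38
f 36 38 16
f 37 13 39
f 37 39 38
f 38 39 40
f 38 40 16
f 39 13 14
f 39 14 40
f 40 14 15
f 40 15 16
f 42 41 44
f 42 44 43
f 44 41 45
f 44 45 43
f 45 41 46
f 45 46 43
f 46 41 47
f 46 47 43
f 47 41 48
f 47 48 43
f 48 41 49
f 48 49 43
f 49 41 50
f 49 50 43
f 50 41 51
f 50 51 43
f 51 41 52
f 51 52 43
f 52 41 53
f 52 53 43
f 53 41 54
f 53 54 43
f 54 41 55
f 54 55 43
f 55 41 42
f 55 42 43
f 57 56 60
f 57 60 58
f 58 60 61
f 58 61 59
f 60 56 62
f 60 62 61
f 61 62 63
f 61 63 59
f 62 56 64
f 62 64 63
f 63 64 65
f 63 65 59
f 64 56 66
f 64 66 65
f 65 66 67
f 65 67 59
f 66 56 68
f 66 68 67
f 67 68 69
f 67 69 59
f 68 56 70
f 68 70 69
f 69 70 71
f 69 71 59
f 70 56 72
f 70 72 71
f 71 72 73
f 71 73 59
f 72 56 74
f 72 74 73
f 73 74 75
f 73 75 59
f 74 56 57
f 74 57 75
f 75 57 58
f 75 58 59
f 77 76 79
f 77 79 78
f 79 76 80
f 79 80 78
f 80 76 81
f 80 81 78
f 81 76 82
f 81 82 78
f 82 76 83
f 82 83 78
f 83 76 84
f 83 84 78
f 84 76 85
f 84 85 78
f 85 76 86
f 85 86 78
f 86 76 87
f 86 87 78
f 87 76 88
f 87 88 78
f 88 76 89
f 88 89 78
f 89 76 90
f 89 90 78
f 90 76 91
f 90 91 78
f 91 76 92
f 91 92 78
f 92 76 93
f 92 93 78
f 93 76 77
f 93 77 78



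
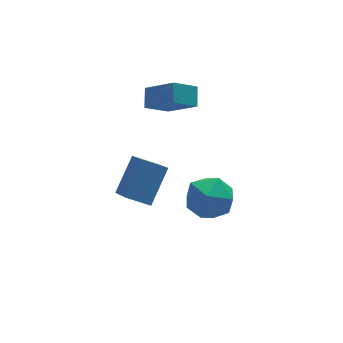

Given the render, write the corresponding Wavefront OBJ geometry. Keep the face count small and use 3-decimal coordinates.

v -1.226 3.686 1.99
v -2.37 3.659 2.742
v -0.849 4.434 2.59
v -1.993 4.406 3.343
v -0.467 2.414 3.097
v -1.611 2.386 3.85
v -0.09 3.161 3.698
v -1.234 3.134 4.45
v -1.521 -0.557 1.145
v -0.76 -1.457 0.921
v -3.02 -1.763 0.899
v -2.259 -2.663 0.675
v -2.332 -2.201 1.779
v -1.406 -1.455 1.93
v -2.374 -1.765 -0.11
v -1.448 -1.019 0.041
v -1.288 -2.203 0.145
v -1.262 -2.472 1.313
v -2.518 -0.748 0.507
v -2.492 -1.017 1.675
v -4.095 3.063 -2.075
v -4.347 1.401 -0.767
v -2.868 3.937 -0.729
v -3.119 2.274 0.579
v -3.161 2.526 -2.579
v -3.412 0.863 -1.271
v -1.933 3.399 -1.233
v -2.185 1.737 0.075
f 2 4 1
f 5 2 1
f 1 4 3
f 3 5 1
f 2 8 4
f 6 2 5
f 6 8 2
f 4 8 3
f 7 5 3
f 3 8 7
f 7 6 5
f 8 6 7
f 9 20 14
f 9 14 10
f 9 10 16
f 9 16 19
f 9 19 20
f 10 14 18
f 14 20 13
f 20 19 11
f 19 16 15
f 16 10 17
f 12 18 13
f 12 13 11
f 12 11 15
f 12 15 17
f 12 17 18
f 13 18 14
f 11 13 20
f 15 11 19
f 17 15 16
f 18 17 10
f 22 24 21
f 25 22 21
f 21 24 23
f 23 25 21
f 22 28 24
f 26 22 25
f 26 28 22
f 24 28 23
f 27 25 23
f 23 28 27
f 27 26 25
f 28 26 27



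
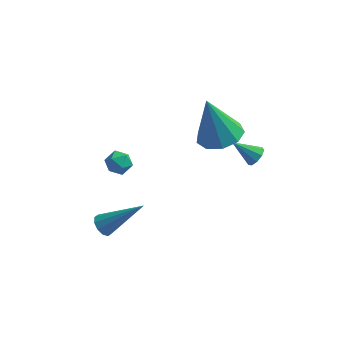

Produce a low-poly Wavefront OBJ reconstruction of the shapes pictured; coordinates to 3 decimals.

v 3.548 0.804 1.823
v 3.853 0.907 2.218
v 2.552 0.856 2.577
v 3.752 1.204 2.064
v 3.555 1.313 1.798
v 3.355 1.184 1.543
v 3.245 0.877 1.419
v 3.277 0.536 1.484
v 3.435 0.32 1.708
v 3.646 0.33 1.985
v 3.811 0.562 2.187
v 2.05 0.96 2.894
v 3.028 1.049 3.169
v 1.45 1.08 4.986
v 2.754 1.68 3.054
v 2.15 1.974 2.864
v 1.5 1.794 2.688
v 1.106 1.223 2.608
v 1.155 0.529 2.662
v 1.622 0.037 2.824
v 2.289 -0.024 3.019
v 2.844 0.376 3.155
v -2.473 1.787 0.206
v -1.938 1.917 -0.123
v -2.562 0.883 -0.297
v -2.027 1.013 -0.626
v -1.995 0.888 0.002
v -1.939 1.447 0.313
v -2.561 1.353 -0.733
v -2.505 1.912 -0.422
v -1.992 1.649 -0.703
v -1.642 1.362 -0.249
v -2.858 1.438 -0.171
v -2.508 1.151 0.283
v -2.119 -2.727 -0.089
v -1.764 -2.831 -0.482
v -0.501 -2.493 1.309
v -1.817 -2.502 -0.476
v -1.985 -2.258 -0.322
v -2.204 -2.194 -0.078
v -2.391 -2.333 0.161
v -2.474 -2.622 0.305
v -2.421 -2.952 0.298
v -2.252 -3.195 0.144
v -2.033 -3.26 -0.099
v -1.846 -3.121 -0.338
f 2 1 4
f 2 4 3
f 4 1 5
f 4 5 3
f 5 1 6
f 5 6 3
f 6 1 7
f 6 7 3
f 7 1 8
f 7 8 3
f 8 1 9
f 8 9 3
f 9 1 10
f 9 10 3
f 10 1 11
f 10 11 3
f 11 1 2
f 11 2 3
f 13 12 15
f 13 15 14
f 15 12 16
f 15 16 14
f 16 12 17
f 16 17 14
f 17 12 18
f 17 18 14
f 18 12 19
f 18 19 14
f 19 12 20
f 19 20 14
f 20 12 21
f 20 21 14
f 21 12 22
f 21 22 14
f 22 12 13
f 22 13 14
f 23 34 28
f 23 28 24
f 23 24 30
f 23 30 33
f 23 33 34
f 24 28 32
f 28 34 27
f 34 33 25
f 33 30 29
f 30 24 31
f 26 32 27
f 26 27 25
f 26 25 29
f 26 29 31
f 26 31 32
f 27 32 28
f 25 27 34
f 29 25 33
f 31 29 30
f 32 31 24
f 36 35 38
f 36 38 37
f 38 35 39
f 38 39 37
f 39 35 40
f 39 40 37
f 40 35 41
f 40 41 37
f 41 35 42
f 41 42 37
f 42 35 43
f 42 43 37
f 43 35 44
f 43 44 37
f 44 35 45
f 44 45 37
f 45 35 46
f 45 46 37
f 46 35 36
f 46 36 37



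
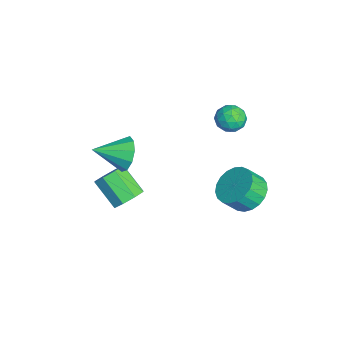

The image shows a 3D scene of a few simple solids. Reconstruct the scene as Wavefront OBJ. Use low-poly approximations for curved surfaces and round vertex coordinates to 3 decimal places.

v -3.816 3.07 0.304
v -3.572 3.435 -0.413
v -2.648 3.445 0.893
v -2.404 3.81 0.176
v -3.037 4.139 0.621
v -3.759 3.908 0.257
v -2.461 2.972 0.223
v -3.183 2.741 -0.141
v -2.734 3.375 -0.463
v -3.09 4.096 -0.217
v -3.13 2.784 0.697
v -3.486 3.505 0.943
v -3.797 3.22 -0.106
v -2.423 3.66 0.586
v -2.795 3.854 0.848
v -2.652 4.069 0.426
v -3.906 3.498 0.288
v -3.763 3.712 -0.134
v -3.448 4.126 0.474
v -2.457 3.168 0.614
v -2.314 3.382 0.192
v -3.568 2.811 0.054
v -3.425 3.026 -0.368
v -2.772 2.754 0.006
v -3.161 3.399 -0.557
v -2.474 3.619 -0.211
v -2.508 3.127 -0.184
v -2.932 2.991 -0.398
v -3.37 3.823 -0.413
v -2.683 4.043 -0.066
v -3.055 4.237 0.195
v -3.479 4.101 -0.019
v -2.878 3.787 -0.442
v -3.537 2.837 0.546
v -2.85 3.057 0.893
v -2.741 2.779 0.499
v -3.165 2.643 0.285
v -3.746 3.261 0.691
v -3.059 3.481 1.037
v -3.288 3.889 0.878
v -3.712 3.753 0.664
v -3.342 3.093 0.922
v 0.359 -1.736 -2.301
v 1.068 -2.05 -1.884
v 0.05 -2.917 -0.803
v -0.659 -2.604 -1.219
v 0.851 -1.468 -1.622
v -0.167 -2.336 -0.541
v 0.346 -1.044 -1.758
v -0.672 -1.911 -0.676
v -0.151 -1.025 -2.211
v -1.17 -1.892 -1.13
v -0.35 -1.423 -2.717
v -1.368 -2.29 -1.636
v -0.133 -2.004 -2.979
v -1.151 -2.872 -1.898
v 0.372 -2.429 -2.844
v -0.646 -3.296 -1.762
v 0.87 -2.448 -2.39
v -0.149 -3.315 -1.309
v 0.318 -1.833 1.229
v 0.92 -2.07 0.48
v 0.522 -3.407 1.891
v 1.262 -1.836 0.93
v 1.243 -1.601 1.495
v 0.871 -1.454 1.958
v 0.287 -1.452 2.142
v -0.284 -1.596 1.978
v -0.626 -1.83 1.527
v -0.607 -2.065 0.963
v -0.235 -2.211 0.5
v 0.349 -2.213 0.315
v 2.464 3.663 -0.133
v 3.397 3.356 -0.555
v 3.55 2.63 0.31
v 2.616 2.937 0.733
v 3.521 3.694 -0.294
v 3.674 2.968 0.572
v 3.462 4.026 -0.004
v 3.615 3.3 0.861
v 3.23 4.296 0.263
v 3.383 3.57 1.129
v 2.866 4.457 0.462
v 3.019 3.731 1.327
v 2.432 4.48 0.558
v 2.585 3.754 1.423
v 2.004 4.362 0.534
v 2.156 3.636 1.4
v 1.655 4.123 0.396
v 1.808 3.397 1.261
v 1.446 3.804 0.165
v 1.599 3.078 1.031
v 1.413 3.462 -0.116
v 1.566 2.736 0.749
v 1.562 3.154 -0.401
v 1.714 2.428 0.465
v 1.866 2.934 -0.639
v 2.019 2.208 0.227
v 2.274 2.84 -0.79
v 2.427 2.114 0.076
v 2.715 2.888 -0.827
v 2.868 2.162 0.039
v 3.112 3.071 -0.744
v 3.265 2.345 0.122
f 1 38 17
f 38 12 41
f 17 41 6
f 38 41 17
f 1 17 13
f 17 6 18
f 13 18 2
f 17 18 13
f 1 13 22
f 13 2 23
f 22 23 8
f 13 23 22
f 1 22 34
f 22 8 37
f 34 37 11
f 22 37 34
f 1 34 38
f 34 11 42
f 38 42 12
f 34 42 38
f 2 18 29
f 18 6 32
f 29 32 10
f 18 32 29
f 6 41 19
f 41 12 40
f 19 40 5
f 41 40 19
f 12 42 39
f 42 11 35
f 39 35 3
f 42 35 39
f 11 37 36
f 37 8 24
f 36 24 7
f 37 24 36
f 8 23 28
f 23 2 25
f 28 25 9
f 23 25 28
f 4 30 16
f 30 10 31
f 16 31 5
f 30 31 16
f 4 16 14
f 16 5 15
f 14 15 3
f 16 15 14
f 4 14 21
f 14 3 20
f 21 20 7
f 14 20 21
f 4 21 26
f 21 7 27
f 26 27 9
f 21 27 26
f 4 26 30
f 26 9 33
f 30 33 10
f 26 33 30
f 5 31 19
f 31 10 32
f 19 32 6
f 31 32 19
f 3 15 39
f 15 5 40
f 39 40 12
f 15 40 39
f 7 20 36
f 20 3 35
f 36 35 11
f 20 35 36
f 9 27 28
f 27 7 24
f 28 24 8
f 27 24 28
f 10 33 29
f 33 9 25
f 29 25 2
f 33 25 29
f 44 43 47
f 44 47 45
f 45 47 48
f 45 48 46
f 47 43 49
f 47 49 48
f 48 49 50
f 48 50 46
f 49 43 51
f 49 51 50
f 50 51 52
f 50 52 46
f 51 43 53
f 51 53 52
f 52 53 54
f 52 54 46
f 53 43 55
f 53 55 54
f 54 55 56
f 54 56 46
f 55 43 57
f 55 57 56
f 56 57 58
f 56 58 46
f 57 43 59
f 57 59 58
f 58 59 60
f 58 60 46
f 59 43 44
f 59 44 60
f 60 44 45
f 60 45 46
f 62 61 64
f 62 64 63
f 64 61 65
f 64 65 63
f 65 61 66
f 65 66 63
f 66 61 67
f 66 67 63
f 67 61 68
f 67 68 63
f 68 61 69
f 68 69 63
f 69 61 70
f 69 70 63
f 70 61 71
f 70 71 63
f 71 61 72
f 71 72 63
f 72 61 62
f 72 62 63
f 74 73 77
f 74 77 75
f 75 77 78
f 75 78 76
f 77 73 79
f 77 79 78
f 78 79 80
f 78 80 76
f 79 73 81
f 79 81 80
f 80 81 82
f 80 82 76
f 81 73 83
f 81 83 82
f 82 83 84
f 82 84 76
f 83 73 85
f 83 85 84
f 84 85 86
f 84 86 76
f 85 73 87
f 85 87 86
f 86 87 88
f 86 88 76
f 87 73 89
f 87 89 88
f 88 89 90
f 88 90 76
f 89 73 91
f 89 91 90
f 90 91 92
f 90 92 76
f 91 73 93
f 91 93 92
f 92 93 94
f 92 94 76
f 93 73 95
f 93 95 94
f 94 95 96
f 94 96 76
f 95 73 97
f 95 97 96
f 96 97 98
f 96 98 76
f 97 73 99
f 97 99 98
f 98 99 100
f 98 100 76
f 99 73 101
f 99 101 100
f 100 101 102
f 100 102 76
f 101 73 103
f 101 103 102
f 102 103 104
f 102 104 76
f 103 73 74
f 103 74 104
f 104 74 75
f 104 75 76



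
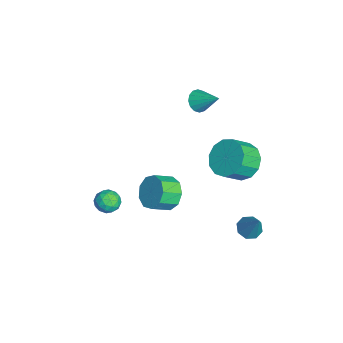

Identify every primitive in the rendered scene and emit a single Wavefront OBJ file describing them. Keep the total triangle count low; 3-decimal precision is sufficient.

v 2.284 -2.796 -1.587
v 2.937 -2.907 -1.618
v 2.103 -3.853 -1.602
v 2.756 -3.964 -1.633
v 2.487 -3.718 -1.079
v 2.599 -3.065 -1.07
v 2.441 -3.695 -2.15
v 2.553 -3.042 -2.141
v 3.033 -3.463 -1.965
v 3.062 -3.477 -1.304
v 1.978 -3.283 -1.916
v 2.007 -3.297 -1.255
v 2.626 -2.759 -1.601
v 2.414 -4.001 -1.619
v 2.256 -3.856 -1.294
v 2.639 -3.922 -1.311
v 2.428 -2.852 -1.279
v 2.811 -2.917 -1.297
v 2.547 -3.394 -0.981
v 2.229 -3.843 -1.923
v 2.612 -3.908 -1.941
v 2.401 -2.838 -1.909
v 2.784 -2.904 -1.926
v 2.493 -3.366 -2.239
v 3.067 -3.151 -1.823
v 2.96 -3.772 -1.832
v 2.775 -3.614 -2.136
v 2.841 -3.23 -2.131
v 3.083 -3.159 -1.435
v 2.977 -3.78 -1.443
v 2.819 -3.636 -1.118
v 2.885 -3.252 -1.113
v 3.14 -3.486 -1.639
v 2.063 -2.98 -1.777
v 1.957 -3.601 -1.785
v 2.155 -3.508 -2.107
v 2.221 -3.124 -2.102
v 2.08 -2.988 -1.388
v 1.973 -3.609 -1.397
v 2.199 -3.53 -1.089
v 2.265 -3.146 -1.084
v 1.9 -3.274 -1.581
v 2.355 3.124 -4.361
v 2.834 3.387 -4.695
v 3.165 3.456 -2.939
v 2.488 3.712 -4.574
v 2.065 3.693 -4.329
v 1.811 3.341 -4.102
v 1.876 2.861 -4.027
v 2.222 2.535 -4.148
v 2.645 2.554 -4.393
v 2.899 2.907 -4.62
v -2.123 1.099 1.069
v -1.577 0.848 0.848
v -1.377 1.981 1.911
v -1.644 1.1 0.644
v -1.84 1.352 0.553
v -2.111 1.536 0.601
v -2.386 1.602 0.774
v -2.59 1.534 1.026
v -2.669 1.349 1.289
v -2.601 1.097 1.493
v -2.406 0.846 1.584
v -2.134 0.662 1.536
v -1.86 0.595 1.363
v -1.655 0.663 1.111
v 2.413 2.731 0.875
v 2.817 2.212 0.122
v 3.272 1.39 0.932
v 2.867 1.909 1.685
v 3.206 2.586 0.283
v 3.66 1.765 1.093
v 3.343 3.007 0.633
v 3.798 2.185 1.442
v 3.184 3.339 1.059
v 3.639 2.518 1.869
v 2.781 3.479 1.427
v 3.236 2.657 2.237
v 2.261 3.381 1.62
v 2.716 2.559 2.43
v 1.789 3.076 1.576
v 2.244 2.255 2.386
v 1.515 2.662 1.31
v 1.969 1.841 2.12
v 1.526 2.27 0.906
v 1.981 1.448 1.716
v 1.818 2.024 0.492
v 2.273 1.202 1.302
v 2.3 2.002 0.2
v 2.754 1.181 1.009
v -0.212 -0.403 -4.144
v 0.118 -0.769 -4.932
v 0.483 -1.663 -4.365
v 0.152 -1.297 -3.576
v 0.564 -0.411 -4.655
v 0.929 -1.305 -4.087
v 0.648 -0.049 -4.139
v 1.012 -0.943 -3.571
v 0.328 0.147 -3.625
v 0.693 -0.747 -3.057
v -0.244 0.086 -3.354
v 0.121 -0.808 -2.786
v -0.801 -0.204 -3.452
v -0.437 -1.098 -2.884
v -1.083 -0.587 -3.875
v -0.719 -1.481 -3.307
v -0.958 -0.884 -4.423
v -0.593 -1.778 -3.855
v -0.483 -0.956 -4.841
v -0.119 -1.85 -4.273
f 1 38 17
f 38 12 41
f 17 41 6
f 38 41 17
f 1 17 13
f 17 6 18
f 13 18 2
f 17 18 13
f 1 13 22
f 13 2 23
f 22 23 8
f 13 23 22
f 1 22 34
f 22 8 37
f 34 37 11
f 22 37 34
f 1 34 38
f 34 11 42
f 38 42 12
f 34 42 38
f 2 18 29
f 18 6 32
f 29 32 10
f 18 32 29
f 6 41 19
f 41 12 40
f 19 40 5
f 41 40 19
f 12 42 39
f 42 11 35
f 39 35 3
f 42 35 39
f 11 37 36
f 37 8 24
f 36 24 7
f 37 24 36
f 8 23 28
f 23 2 25
f 28 25 9
f 23 25 28
f 4 30 16
f 30 10 31
f 16 31 5
f 30 31 16
f 4 16 14
f 16 5 15
f 14 15 3
f 16 15 14
f 4 14 21
f 14 3 20
f 21 20 7
f 14 20 21
f 4 21 26
f 21 7 27
f 26 27 9
f 21 27 26
f 4 26 30
f 26 9 33
f 30 33 10
f 26 33 30
f 5 31 19
f 31 10 32
f 19 32 6
f 31 32 19
f 3 15 39
f 15 5 40
f 39 40 12
f 15 40 39
f 7 20 36
f 20 3 35
f 36 35 11
f 20 35 36
f 9 27 28
f 27 7 24
f 28 24 8
f 27 24 28
f 10 33 29
f 33 9 25
f 29 25 2
f 33 25 29
f 44 43 46
f 44 46 45
f 46 43 47
f 46 47 45
f 47 43 48
f 47 48 45
f 48 43 49
f 48 49 45
f 49 43 50
f 49 50 45
f 50 43 51
f 50 51 45
f 51 43 52
f 51 52 45
f 52 43 44
f 52 44 45
f 54 53 56
f 54 56 55
f 56 53 57
f 56 57 55
f 57 53 58
f 57 58 55
f 58 53 59
f 58 59 55
f 59 53 60
f 59 60 55
f 60 53 61
f 60 61 55
f 61 53 62
f 61 62 55
f 62 53 63
f 62 63 55
f 63 53 64
f 63 64 55
f 64 53 65
f 64 65 55
f 65 53 66
f 65 66 55
f 66 53 54
f 66 54 55
f 68 67 71
f 68 71 69
f 69 71 72
f 69 72 70
f 71 67 73
f 71 73 72
f 72 73 74
f 72 74 70
f 73 67 75
f 73 75 74
f 74 75 76
f 74 76 70
f 75 67 77
f 75 77 76
f 76 77 78
f 76 78 70
f 77 67 79
f 77 79 78
f 78 79 80
f 78 80 70
f 79 67 81
f 79 81 80
f 80 81 82
f 80 82 70
f 81 67 83
f 81 83 82
f 82 83 84
f 82 84 70
f 83 67 85
f 83 85 84
f 84 85 86
f 84 86 70
f 85 67 87
f 85 87 86
f 86 87 88
f 86 88 70
f 87 67 89
f 87 89 88
f 88 89 90
f 88 90 70
f 89 67 68
f 89 68 90
f 90 68 69
f 90 69 70
f 92 91 95
f 92 95 93
f 93 95 96
f 93 96 94
f 95 91 97
f 95 97 96
f 96 97 98
f 96 98 94
f 97 91 99
f 97 99 98
f 98 99 100
f 98 100 94
f 99 91 101
f 99 101 100
f 100 101 102
f 100 102 94
f 101 91 103
f 101 103 102
f 102 103 104
f 102 104 94
f 103 91 105
f 103 105 104
f 104 105 106
f 104 106 94
f 105 91 107
f 105 107 106
f 106 107 108
f 106 108 94
f 107 91 109
f 107 109 108
f 108 109 110
f 108 110 94
f 109 91 92
f 109 92 110
f 110 92 93
f 110 93 94



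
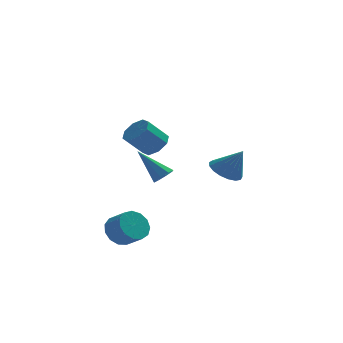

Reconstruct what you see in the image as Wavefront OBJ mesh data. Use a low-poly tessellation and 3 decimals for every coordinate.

v -2.848 -2.781 -4.074
v -2.53 -3.169 -4.833
v -1.835 -3.868 -4.185
v -2.152 -3.479 -3.426
v -2.222 -2.771 -4.735
v -1.527 -3.47 -4.087
v -2.113 -2.376 -4.427
v -1.417 -3.075 -3.779
v -2.237 -2.11 -4.007
v -1.541 -2.809 -3.358
v -2.554 -2.056 -3.608
v -1.859 -2.755 -2.96
v -2.965 -2.233 -3.357
v -2.27 -2.931 -2.709
v -3.339 -2.583 -3.334
v -2.643 -3.282 -2.686
v -3.557 -2.996 -3.546
v -2.861 -3.695 -2.898
v -3.549 -3.341 -3.925
v -2.854 -4.04 -3.277
v -3.319 -3.508 -4.352
v -2.624 -4.206 -3.704
v -2.939 -3.444 -4.691
v -2.244 -4.142 -4.042
v 2.601 2.579 -2.148
v 3.379 3.074 -2.478
v 3.439 2.221 -0.712
v 3.128 3.399 -2.251
v 2.756 3.535 -2
v 2.349 3.453 -1.783
v 1.999 3.17 -1.649
v 1.787 2.752 -1.63
v 1.762 2.294 -1.729
v 1.929 1.902 -1.924
v 2.25 1.664 -2.171
v 2.651 1.637 -2.412
v 3.041 1.825 -2.593
v 3.33 2.186 -2.671
v 3.452 2.637 -2.63
v -0.554 1.723 -2.193
v -0.075 1.695 -1.769
v -1.826 2.457 -0.707
v -0.096 2.126 -2
v -0.384 2.322 -2.344
v -0.772 2.167 -2.599
v -1.032 1.752 -2.617
v -1.012 1.32 -2.387
v -0.723 1.125 -2.043
v -0.335 1.28 -1.787
v -1.147 -3.323 1.703
v -0.546 -3.357 2.23
v -1.492 -3.712 3.284
v -2.093 -3.677 2.757
v -0.795 -2.799 2.195
v -1.74 -3.154 3.249
v -1.25 -2.547 1.871
v -2.195 -2.902 2.926
v -1.645 -2.75 1.449
v -2.59 -3.105 2.504
v -1.748 -3.288 1.176
v -2.694 -3.643 2.23
v -1.5 -3.846 1.211
v -2.445 -4.201 2.265
v -1.045 -4.098 1.534
v -1.99 -4.453 2.589
v -0.65 -3.895 1.956
v -1.595 -4.25 3.011
f 2 1 5
f 2 5 3
f 3 5 6
f 3 6 4
f 5 1 7
f 5 7 6
f 6 7 8
f 6 8 4
f 7 1 9
f 7 9 8
f 8 9 10
f 8 10 4
f 9 1 11
f 9 11 10
f 10 11 12
f 10 12 4
f 11 1 13
f 11 13 12
f 12 13 14
f 12 14 4
f 13 1 15
f 13 15 14
f 14 15 16
f 14 16 4
f 15 1 17
f 15 17 16
f 16 17 18
f 16 18 4
f 17 1 19
f 17 19 18
f 18 19 20
f 18 20 4
f 19 1 21
f 19 21 20
f 20 21 22
f 20 22 4
f 21 1 23
f 21 23 22
f 22 23 24
f 22 24 4
f 23 1 2
f 23 2 24
f 24 2 3
f 24 3 4
f 26 25 28
f 26 28 27
f 28 25 29
f 28 29 27
f 29 25 30
f 29 30 27
f 30 25 31
f 30 31 27
f 31 25 32
f 31 32 27
f 32 25 33
f 32 33 27
f 33 25 34
f 33 34 27
f 34 25 35
f 34 35 27
f 35 25 36
f 35 36 27
f 36 25 37
f 36 37 27
f 37 25 38
f 37 38 27
f 38 25 39
f 38 39 27
f 39 25 26
f 39 26 27
f 41 40 43
f 41 43 42
f 43 40 44
f 43 44 42
f 44 40 45
f 44 45 42
f 45 40 46
f 45 46 42
f 46 40 47
f 46 47 42
f 47 40 48
f 47 48 42
f 48 40 49
f 48 49 42
f 49 40 41
f 49 41 42
f 51 50 54
f 51 54 52
f 52 54 55
f 52 55 53
f 54 50 56
f 54 56 55
f 55 56 57
f 55 57 53
f 56 50 58
f 56 58 57
f 57 58 59
f 57 59 53
f 58 50 60
f 58 60 59
f 59 60 61
f 59 61 53
f 60 50 62
f 60 62 61
f 61 62 63
f 61 63 53
f 62 50 64
f 62 64 63
f 63 64 65
f 63 65 53
f 64 50 66
f 64 66 65
f 65 66 67
f 65 67 53
f 66 50 51
f 66 51 67
f 67 51 52
f 67 52 53



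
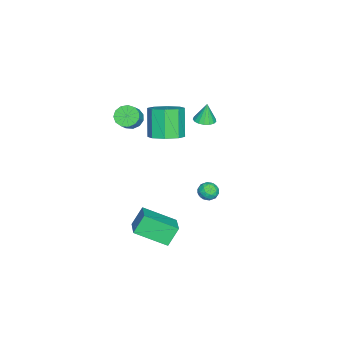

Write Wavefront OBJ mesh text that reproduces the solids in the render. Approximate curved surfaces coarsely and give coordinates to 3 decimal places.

v -1.477 -2.477 0.476
v -0.642 -3.031 0.822
v -1.588 -3.376 2.551
v -2.423 -2.823 2.204
v -0.591 -2.242 1.008
v -1.537 -2.588 2.736
v -1.059 -1.592 0.882
v -2.005 -1.937 2.61
v -1.772 -1.46 0.518
v -2.718 -1.805 2.246
v -2.312 -1.924 0.129
v -3.258 -2.269 1.858
v -2.363 -2.712 -0.056
v -3.309 -3.058 1.672
v -1.895 -3.363 0.07
v -2.841 -3.708 1.798
v -1.182 -3.495 0.434
v -2.128 -3.84 2.162
v 0.079 -4.004 2.819
v 0.582 -4.129 2.292
v 1.345 -4.1 3.013
v 0.841 -3.976 3.541
v 0.541 -3.715 2.319
v 1.303 -3.686 3.04
v 0.352 -3.393 2.506
v 1.115 -3.364 3.227
v 0.077 -3.265 2.792
v 0.84 -3.236 3.513
v -0.198 -3.372 3.086
v 0.565 -3.343 3.807
v -0.385 -3.68 3.297
v 0.378 -3.651 4.018
v -0.425 -4.091 3.355
v 0.338 -4.062 4.076
v -0.305 -4.474 3.244
v 0.458 -4.445 3.965
v -0.063 -4.708 2.998
v 0.699 -4.68 3.719
v 0.223 -4.719 2.695
v 0.986 -4.691 3.416
v 0.464 -4.503 2.432
v 1.227 -4.474 3.153
v 3.042 1.832 0.743
v 3.338 2.01 0.215
v 2.742 0.97 0.285
v 3.038 1.148 -0.243
v 3.372 0.991 0.268
v 3.558 1.523 0.551
v 2.522 1.457 -0.051
v 2.708 1.989 0.232
v 3.016 1.778 -0.276
v 3.542 1.49 -0.079
v 2.538 1.49 0.579
v 3.064 1.202 0.776
v 3.216 1.996 0.519
v 2.864 0.984 -0.019
v 3.06 0.891 0.281
v 3.234 0.996 -0.029
v 3.346 1.71 0.717
v 3.52 1.815 0.406
v 3.54 1.216 0.437
v 2.56 1.165 0.094
v 2.734 1.27 -0.217
v 2.846 1.984 0.529
v 3.02 2.089 0.219
v 2.54 1.764 0.063
v 3.201 1.965 -0.08
v 3.025 1.459 -0.349
v 2.722 1.64 -0.236
v 2.831 1.953 -0.07
v 3.51 1.795 0.036
v 3.334 1.289 -0.233
v 3.53 1.197 0.067
v 3.639 1.509 0.234
v 3.321 1.659 -0.252
v 2.746 1.691 0.733
v 2.57 1.185 0.464
v 2.441 1.471 0.266
v 2.55 1.783 0.433
v 3.055 1.521 0.849
v 2.879 1.015 0.58
v 3.249 1.027 0.57
v 3.358 1.34 0.736
v 2.759 1.321 0.752
v -2.804 -0.644 1.442
v -2.159 -0.794 1.541
v -2.976 -0.556 2.698
v -2.16 -0.474 1.519
v -2.31 -0.193 1.479
v -2.572 -0.015 1.431
v -2.888 0.019 1.385
v -3.184 -0.099 1.353
v -3.393 -0.342 1.341
v -3.468 -0.653 1.352
v -3.39 -0.963 1.384
v -3.178 -1.199 1.43
v -2.881 -1.308 1.478
v -2.565 -1.265 1.518
v -2.305 -1.079 1.541
v 1.425 -0.868 -4.174
v 1.872 -2.725 -3.209
v 2.81 -0.252 -3.632
v 3.258 -2.109 -2.667
v 2.042 -1.291 -5.273
v 2.49 -3.148 -4.308
v 3.428 -0.675 -4.731
v 3.875 -2.532 -3.766
f 2 1 5
f 2 5 3
f 3 5 6
f 3 6 4
f 5 1 7
f 5 7 6
f 6 7 8
f 6 8 4
f 7 1 9
f 7 9 8
f 8 9 10
f 8 10 4
f 9 1 11
f 9 11 10
f 10 11 12
f 10 12 4
f 11 1 13
f 11 13 12
f 12 13 14
f 12 14 4
f 13 1 15
f 13 15 14
f 14 15 16
f 14 16 4
f 15 1 17
f 15 17 16
f 16 17 18
f 16 18 4
f 17 1 2
f 17 2 18
f 18 2 3
f 18 3 4
f 20 19 23
f 20 23 21
f 21 23 24
f 21 24 22
f 23 19 25
f 23 25 24
f 24 25 26
f 24 26 22
f 25 19 27
f 25 27 26
f 26 27 28
f 26 28 22
f 27 19 29
f 27 29 28
f 28 29 30
f 28 30 22
f 29 19 31
f 29 31 30
f 30 31 32
f 30 32 22
f 31 19 33
f 31 33 32
f 32 33 34
f 32 34 22
f 33 19 35
f 33 35 34
f 34 35 36
f 34 36 22
f 35 19 37
f 35 37 36
f 36 37 38
f 36 38 22
f 37 19 39
f 37 39 38
f 38 39 40
f 38 40 22
f 39 19 41
f 39 41 40
f 40 41 42
f 40 42 22
f 41 19 20
f 41 20 42
f 42 20 21
f 42 21 22
f 43 80 59
f 80 54 83
f 59 83 48
f 80 83 59
f 43 59 55
f 59 48 60
f 55 60 44
f 59 60 55
f 43 55 64
f 55 44 65
f 64 65 50
f 55 65 64
f 43 64 76
f 64 50 79
f 76 79 53
f 64 79 76
f 43 76 80
f 76 53 84
f 80 84 54
f 76 84 80
f 44 60 71
f 60 48 74
f 71 74 52
f 60 74 71
f 48 83 61
f 83 54 82
f 61 82 47
f 83 82 61
f 54 84 81
f 84 53 77
f 81 77 45
f 84 77 81
f 53 79 78
f 79 50 66
f 78 66 49
f 79 66 78
f 50 65 70
f 65 44 67
f 70 67 51
f 65 67 70
f 46 72 58
f 72 52 73
f 58 73 47
f 72 73 58
f 46 58 56
f 58 47 57
f 56 57 45
f 58 57 56
f 46 56 63
f 56 45 62
f 63 62 49
f 56 62 63
f 46 63 68
f 63 49 69
f 68 69 51
f 63 69 68
f 46 68 72
f 68 51 75
f 72 75 52
f 68 75 72
f 47 73 61
f 73 52 74
f 61 74 48
f 73 74 61
f 45 57 81
f 57 47 82
f 81 82 54
f 57 82 81
f 49 62 78
f 62 45 77
f 78 77 53
f 62 77 78
f 51 69 70
f 69 49 66
f 70 66 50
f 69 66 70
f 52 75 71
f 75 51 67
f 71 67 44
f 75 67 71
f 86 85 88
f 86 88 87
f 88 85 89
f 88 89 87
f 89 85 90
f 89 90 87
f 90 85 91
f 90 91 87
f 91 85 92
f 91 92 87
f 92 85 93
f 92 93 87
f 93 85 94
f 93 94 87
f 94 85 95
f 94 95 87
f 95 85 96
f 95 96 87
f 96 85 97
f 96 97 87
f 97 85 98
f 97 98 87
f 98 85 99
f 98 99 87
f 99 85 86
f 99 86 87
f 101 103 100
f 104 101 100
f 100 103 102
f 102 104 100
f 101 107 103
f 105 101 104
f 105 107 101
f 103 107 102
f 106 104 102
f 102 107 106
f 106 105 104
f 107 105 106



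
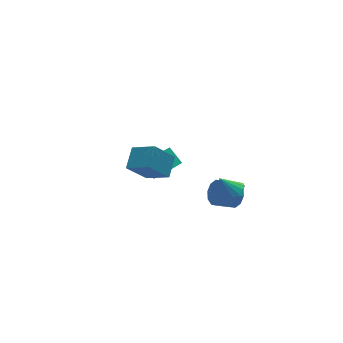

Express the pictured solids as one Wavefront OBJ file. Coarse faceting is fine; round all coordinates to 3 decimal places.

v -2.644 -2.882 1.938
v -1.872 -4.166 2.72
v -3.855 -2.794 3.28
v -3.083 -4.078 4.062
v -1.777 -1.922 2.658
v -1.005 -3.206 3.44
v -2.988 -1.834 4
v -2.216 -3.118 4.782
v 3.36 -2.087 -2.575
v 3.789 -2.72 -2.064
v 2.82 -1.573 -1.485
v 4.076 -2.385 -2.079
v 4.198 -1.982 -2.208
v 4.128 -1.603 -2.422
v 3.882 -1.335 -2.67
v 3.517 -1.239 -2.896
v 3.116 -1.337 -3.049
v 2.771 -1.607 -3.093
v 2.561 -1.986 -3.019
v 2.534 -2.389 -2.842
v 2.696 -2.722 -2.605
v 3.01 -2.91 -2.36
v 3.405 -2.909 -2.165
v 0.328 0.528 -1.563
v 0.017 1.5 -0.725
v -0.103 1.162 -2.459
v -0.414 2.134 -1.622
v 1.814 1.206 -1.798
v 1.503 2.178 -0.961
v 1.383 1.84 -2.695
v 1.072 2.812 -1.857
v 4.246 -0.954 -4.18
v 4.687 -0.755 -3.374
v 3.494 -0.628 -2.754
v 3.054 -0.826 -3.56
v 4.594 -0.256 -3.655
v 3.401 -0.128 -3.035
v 4.368 -0.022 -4.137
v 3.176 0.105 -3.517
v 4.096 -0.145 -4.635
v 2.903 -0.018 -4.015
v 3.881 -0.576 -4.96
v 2.688 -0.449 -4.34
v 3.806 -1.152 -4.986
v 2.613 -1.025 -4.366
v 3.899 -1.652 -4.705
v 2.706 -1.524 -4.085
v 4.124 -1.885 -4.223
v 2.932 -1.758 -3.603
v 4.397 -1.762 -3.725
v 3.204 -1.635 -3.105
v 4.612 -1.331 -3.4
v 3.419 -1.204 -2.78
f 2 4 1
f 5 2 1
f 1 4 3
f 3 5 1
f 2 8 4
f 6 2 5
f 6 8 2
f 4 8 3
f 7 5 3
f 3 8 7
f 7 6 5
f 8 6 7
f 10 9 12
f 10 12 11
f 12 9 13
f 12 13 11
f 13 9 14
f 13 14 11
f 14 9 15
f 14 15 11
f 15 9 16
f 15 16 11
f 16 9 17
f 16 17 11
f 17 9 18
f 17 18 11
f 18 9 19
f 18 19 11
f 19 9 20
f 19 20 11
f 20 9 21
f 20 21 11
f 21 9 22
f 21 22 11
f 22 9 23
f 22 23 11
f 23 9 10
f 23 10 11
f 25 27 24
f 28 25 24
f 24 27 26
f 26 28 24
f 25 31 27
f 29 25 28
f 29 31 25
f 27 31 26
f 30 28 26
f 26 31 30
f 30 29 28
f 31 29 30
f 33 32 36
f 33 36 34
f 34 36 37
f 34 37 35
f 36 32 38
f 36 38 37
f 37 38 39
f 37 39 35
f 38 32 40
f 38 40 39
f 39 40 41
f 39 41 35
f 40 32 42
f 40 42 41
f 41 42 43
f 41 43 35
f 42 32 44
f 42 44 43
f 43 44 45
f 43 45 35
f 44 32 46
f 44 46 45
f 45 46 47
f 45 47 35
f 46 32 48
f 46 48 47
f 47 48 49
f 47 49 35
f 48 32 50
f 48 50 49
f 49 50 51
f 49 51 35
f 50 32 52
f 50 52 51
f 51 52 53
f 51 53 35
f 52 32 33
f 52 33 53
f 53 33 34
f 53 34 35



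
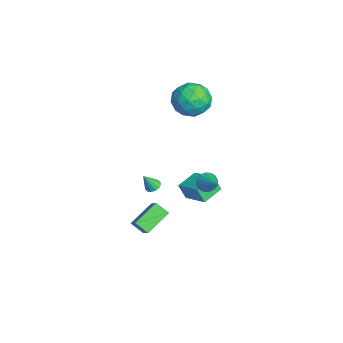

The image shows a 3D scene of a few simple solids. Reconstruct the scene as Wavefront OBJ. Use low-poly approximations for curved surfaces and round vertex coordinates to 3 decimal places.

v -3.035 -0.666 3.658
v -2.156 0.17 3.861
v -1.804 -1.67 2.459
v -0.925 -0.834 2.662
v -1.275 -1.591 3.567
v -2.036 -0.97 4.308
v -1.924 -0.53 2.012
v -2.685 0.091 2.753
v -1.469 0.254 2.844
v -1.068 -0.402 3.805
v -2.892 -1.098 2.515
v -2.491 -1.754 3.476
v -2.704 -0.16 3.865
v -1.256 -1.34 2.455
v -1.462 -1.785 2.987
v -0.945 -1.294 3.106
v -2.633 -0.83 4.127
v -2.116 -0.339 4.247
v -1.599 -1.373 4.074
v -1.844 -1.161 2.073
v -1.327 -0.67 2.193
v -3.015 -0.206 3.214
v -2.498 0.285 3.333
v -2.361 -0.127 2.246
v -1.783 0.381 3.386
v -1.059 -0.209 2.682
v -1.647 -0.031 2.3
v -2.094 0.334 2.735
v -1.547 -0.004 3.951
v -0.824 -0.595 3.246
v -1.03 -1.039 3.778
v -1.477 -0.674 4.214
v -1.144 0.045 3.353
v -3.136 -0.905 3.074
v -2.413 -1.496 2.369
v -2.483 -0.826 2.106
v -2.93 -0.461 2.542
v -2.901 -1.291 3.638
v -2.177 -1.881 2.934
v -1.866 -1.834 3.585
v -2.313 -1.469 4.02
v -2.816 -1.545 2.967
v -2.387 -2.893 -4.519
v -2.113 -3.256 -4.751
v -2.233 -3.467 -3.441
v -1.926 -3.053 -4.669
v -1.886 -2.8 -4.54
v -2.004 -2.576 -4.404
v -2.244 -2.453 -4.305
v -2.529 -2.47 -4.273
v -2.769 -2.621 -4.319
v -2.887 -2.859 -4.429
v -2.847 -3.107 -4.567
v -2.66 -3.288 -4.69
v -2.387 -3.344 -4.758
v 2.873 -2.944 -2.438
v 2.465 -3.59 -1.874
v 3.806 -2.804 -1.603
v 3.398 -3.45 -1.038
v 3.762 -4.19 -3.222
v 3.354 -4.836 -2.657
v 4.695 -4.05 -2.386
v 4.287 -4.696 -1.822
v -1.351 -1.136 -4.926
v -1.522 -1.543 -3.929
v -2.24 -0.053 -4.636
v -2.411 -0.46 -3.639
v -0.069 -0.24 -4.341
v -0.24 -0.647 -3.344
v -0.958 0.843 -4.051
v -1.129 0.436 -3.054
v 0.982 -0.303 -1.671
v 1.314 -0.244 -2.239
v 2.318 0.103 -0.849
v 1.184 0.066 -2.18
v 1 0.277 -1.985
v 0.811 0.334 -1.706
v 0.668 0.219 -1.418
v 0.609 -0.035 -1.197
v 0.65 -0.361 -1.104
v 0.781 -0.671 -1.162
v 0.965 -0.883 -1.357
v 1.154 -0.939 -1.636
v 1.297 -0.825 -1.925
v 1.356 -0.57 -2.145
f 1 38 17
f 38 12 41
f 17 41 6
f 38 41 17
f 1 17 13
f 17 6 18
f 13 18 2
f 17 18 13
f 1 13 22
f 13 2 23
f 22 23 8
f 13 23 22
f 1 22 34
f 22 8 37
f 34 37 11
f 22 37 34
f 1 34 38
f 34 11 42
f 38 42 12
f 34 42 38
f 2 18 29
f 18 6 32
f 29 32 10
f 18 32 29
f 6 41 19
f 41 12 40
f 19 40 5
f 41 40 19
f 12 42 39
f 42 11 35
f 39 35 3
f 42 35 39
f 11 37 36
f 37 8 24
f 36 24 7
f 37 24 36
f 8 23 28
f 23 2 25
f 28 25 9
f 23 25 28
f 4 30 16
f 30 10 31
f 16 31 5
f 30 31 16
f 4 16 14
f 16 5 15
f 14 15 3
f 16 15 14
f 4 14 21
f 14 3 20
f 21 20 7
f 14 20 21
f 4 21 26
f 21 7 27
f 26 27 9
f 21 27 26
f 4 26 30
f 26 9 33
f 30 33 10
f 26 33 30
f 5 31 19
f 31 10 32
f 19 32 6
f 31 32 19
f 3 15 39
f 15 5 40
f 39 40 12
f 15 40 39
f 7 20 36
f 20 3 35
f 36 35 11
f 20 35 36
f 9 27 28
f 27 7 24
f 28 24 8
f 27 24 28
f 10 33 29
f 33 9 25
f 29 25 2
f 33 25 29
f 44 43 46
f 44 46 45
f 46 43 47
f 46 47 45
f 47 43 48
f 47 48 45
f 48 43 49
f 48 49 45
f 49 43 50
f 49 50 45
f 50 43 51
f 50 51 45
f 51 43 52
f 51 52 45
f 52 43 53
f 52 53 45
f 53 43 54
f 53 54 45
f 54 43 55
f 54 55 45
f 55 43 44
f 55 44 45
f 57 59 56
f 60 57 56
f 56 59 58
f 58 60 56
f 57 63 59
f 61 57 60
f 61 63 57
f 59 63 58
f 62 60 58
f 58 63 62
f 62 61 60
f 63 61 62
f 65 67 64
f 68 65 64
f 64 67 66
f 66 68 64
f 65 71 67
f 69 65 68
f 69 71 65
f 67 71 66
f 70 68 66
f 66 71 70
f 70 69 68
f 71 69 70
f 73 72 75
f 73 75 74
f 75 72 76
f 75 76 74
f 76 72 77
f 76 77 74
f 77 72 78
f 77 78 74
f 78 72 79
f 78 79 74
f 79 72 80
f 79 80 74
f 80 72 81
f 80 81 74
f 81 72 82
f 81 82 74
f 82 72 83
f 82 83 74
f 83 72 84
f 83 84 74
f 84 72 85
f 84 85 74
f 85 72 73
f 85 73 74

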